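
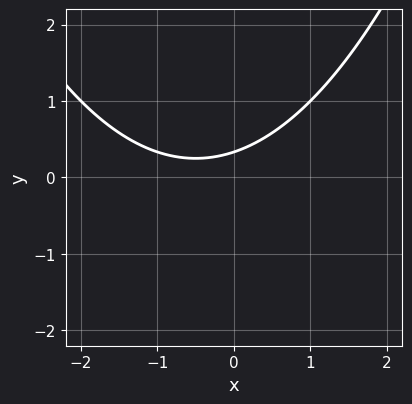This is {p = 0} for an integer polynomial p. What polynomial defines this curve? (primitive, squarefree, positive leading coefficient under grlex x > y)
(a) Degree: no degree-1 curve has this shape, so deg p = 2.
(b) Observable constraints: no x-intercept at any integer in the box.
(c) Solving for integer coefficients yields p as stated.

x^2 + x - 3*y + 1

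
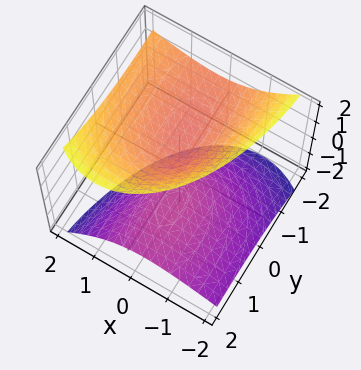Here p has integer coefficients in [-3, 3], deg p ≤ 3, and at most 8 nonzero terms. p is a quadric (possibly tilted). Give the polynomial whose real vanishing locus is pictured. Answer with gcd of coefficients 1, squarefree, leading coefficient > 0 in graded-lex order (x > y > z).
3*x^2 - 3*x*z + y^2 + 3*y*z - 3*z^2 + 1

(a) I count 2 distinct pieces. Treating them together as one polynomial.
(b) Degree: no degree-1 surface has this shape, so deg p = 2.
(c) Reading off the gridlines: the surface avoids every integer x-axis point in the box; no y-intercept at any integer in the box.
(d) These observations pin down the coefficients.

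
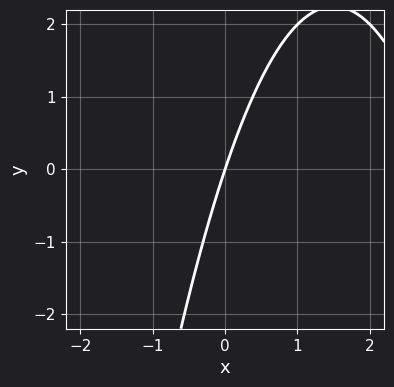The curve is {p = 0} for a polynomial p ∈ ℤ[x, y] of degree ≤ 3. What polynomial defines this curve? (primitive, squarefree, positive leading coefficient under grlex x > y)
1. The degree is 2 — the shape is more complex than any degree-1 curve.
2. Checking where it meets the axes: it meets the y-axis at y = 0 (among the integer gridlines); one x-axis crossing is at x = 0.
3. Fitting integer coefficients to these (and the overall shape) gives p.

x^2 - 3*x + y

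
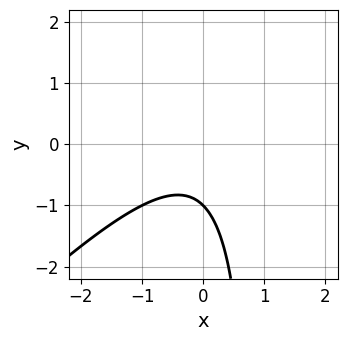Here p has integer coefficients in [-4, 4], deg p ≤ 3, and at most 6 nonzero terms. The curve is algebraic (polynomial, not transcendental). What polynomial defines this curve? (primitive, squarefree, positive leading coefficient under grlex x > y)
x^2 - x*y + y + 1

deg p = 2. The shape is more complex than any degree-1 curve.
Reading off the gridlines: it crosses the y-axis at the gridline y = -1; the curve avoids every integer x-axis point in the box.
The integer polynomial consistent with all of this is the stated p.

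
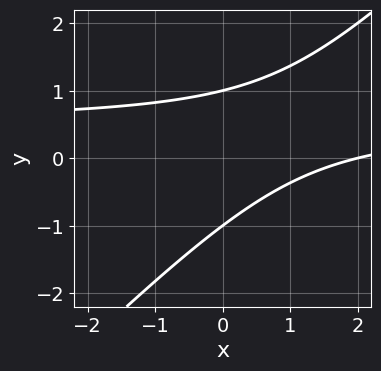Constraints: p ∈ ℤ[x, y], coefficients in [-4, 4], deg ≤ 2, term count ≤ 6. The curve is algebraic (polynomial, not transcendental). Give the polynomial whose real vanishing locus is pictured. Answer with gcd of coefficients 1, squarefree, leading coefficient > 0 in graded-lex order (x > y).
2*x*y - 2*y^2 - x + 2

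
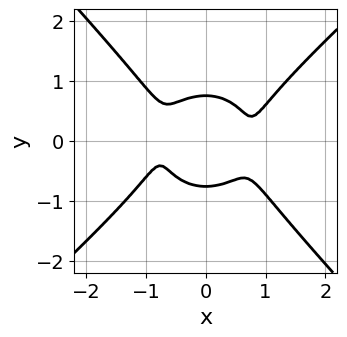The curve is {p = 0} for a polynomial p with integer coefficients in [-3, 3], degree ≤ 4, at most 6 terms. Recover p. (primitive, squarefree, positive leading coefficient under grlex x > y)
1. deg p = 4. No degree-3 curve has this shape.
2. From the visible intercepts: no x-intercept at any integer in the box.
3. Assembling these constraints gives the stated polynomial.

3*x^4 - x^3*y - 3*y^4 - 3*x^2 + 1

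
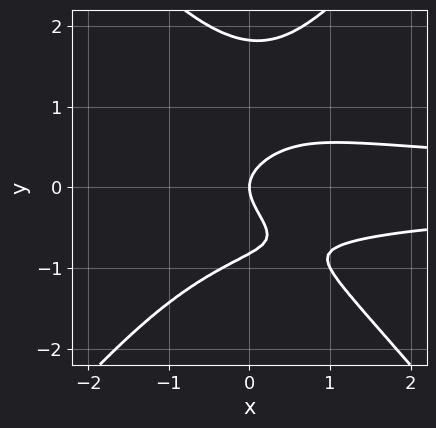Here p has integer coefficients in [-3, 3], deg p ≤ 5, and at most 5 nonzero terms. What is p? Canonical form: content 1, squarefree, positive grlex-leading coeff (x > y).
3*x^2*y^2 - 2*y^4 + 2*y^3 + 3*y^2 - 2*x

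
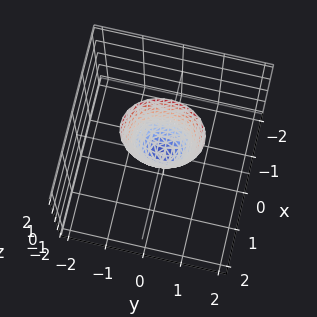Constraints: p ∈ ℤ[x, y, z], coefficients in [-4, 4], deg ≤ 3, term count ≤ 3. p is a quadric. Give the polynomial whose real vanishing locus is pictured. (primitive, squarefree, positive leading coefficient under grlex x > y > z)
(a) deg p = 2. A single bowl opening along one axis; a quadric.
(b) Symmetries: it's symmetric under x → −x, forcing even powers of x; mirror symmetry y ↦ −y ⇒ only even powers of y.
(c) Checking where it meets the axes: it crosses the y-axis at the gridline y = 0; it crosses the z-axis at the gridline z = 0; it meets the x-axis at x = 0 (among the integer gridlines).
(d) Assembling these constraints gives the stated polynomial.

3*x^2 + 2*y^2 - z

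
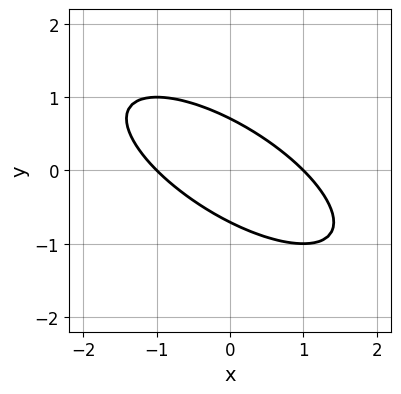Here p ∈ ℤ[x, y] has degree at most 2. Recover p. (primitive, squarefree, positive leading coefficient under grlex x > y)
deg p = 2. No degree-1 curve has this shape.
Checking where it meets the axes: among the integer gridlines, it crosses the x-axis at x ∈ {-1, 1}.
Matching integer coefficients to the picture gives p.

x^2 + 2*x*y + 2*y^2 - 1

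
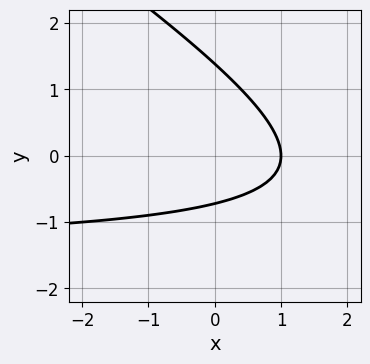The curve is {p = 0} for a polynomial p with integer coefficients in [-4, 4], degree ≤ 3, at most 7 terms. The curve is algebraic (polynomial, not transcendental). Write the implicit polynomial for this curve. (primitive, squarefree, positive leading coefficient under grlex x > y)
(a) deg p = 2.
(b) From the visible intercepts: it meets the x-axis at x = 1 (among the integer gridlines).
(c) Together with the visible shape, these determine p as stated.

2*x*y + 3*y^2 + 3*x - 2*y - 3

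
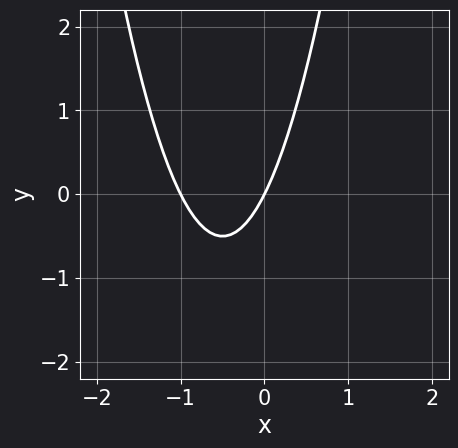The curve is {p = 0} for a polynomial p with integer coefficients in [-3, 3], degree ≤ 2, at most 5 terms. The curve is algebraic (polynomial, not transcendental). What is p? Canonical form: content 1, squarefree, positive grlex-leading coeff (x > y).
2*x^2 + 2*x - y

(a) deg p = 2.
(b) Reading off the gridlines: it crosses the y-axis at the gridline y = 0; among the integer gridlines, it crosses the x-axis at x ∈ {-1, 0}.
(c) Matching integer coefficients to the picture gives p.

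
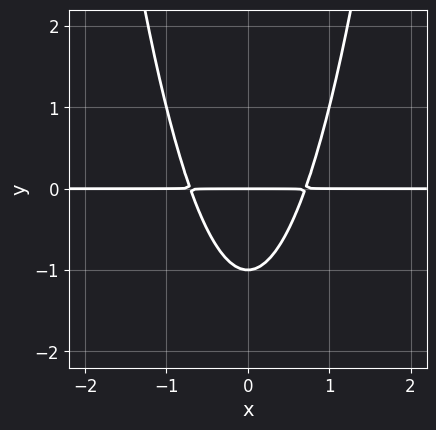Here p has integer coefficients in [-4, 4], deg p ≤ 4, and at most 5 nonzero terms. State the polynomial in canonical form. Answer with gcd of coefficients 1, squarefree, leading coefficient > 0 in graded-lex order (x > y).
(a) The degree is 3 — the shape is more complex than any degree-2 curve.
(b) Symmetries: it's symmetric under x → −x, forcing even powers of x.
(c) Reading off the gridlines: every point of the x-axis in the box is on the curve; the y-axis gridline crossings are at y ∈ {-1, 0}.
(d) Assembling these constraints gives the stated polynomial.

2*x^2*y - y^2 - y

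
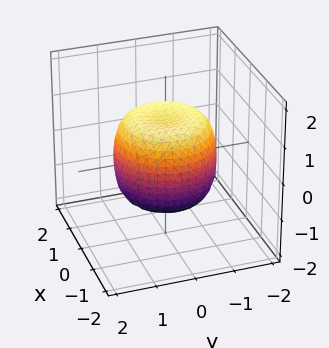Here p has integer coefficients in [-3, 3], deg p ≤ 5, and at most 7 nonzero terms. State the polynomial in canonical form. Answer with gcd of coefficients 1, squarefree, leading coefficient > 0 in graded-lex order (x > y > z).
x^4 + 2*x^2*y^2 + y^4 - x^2 - y^2 + z^2 - 1

First, the degree is 4 — a generic line meets the surface in up to 4 points.
Then, symmetries: the z-axis is an axis of rotation, so x and y enter only as x² + y².
Then, from the axis intercepts and sections: a circular section at z = 1 has radius exactly 1; the z-axis gridline crossings are at z ∈ {-1, 1}.
Finally, the integer polynomial consistent with all of this is the stated p.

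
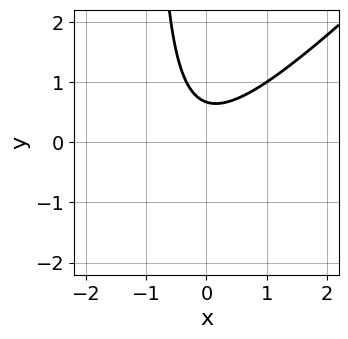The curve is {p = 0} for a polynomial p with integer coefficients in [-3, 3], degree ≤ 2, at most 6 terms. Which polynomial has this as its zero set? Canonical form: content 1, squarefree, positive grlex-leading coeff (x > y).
(a) Degree: no degree-1 curve has this shape, so deg p = 2.
(b) Reading off the gridlines: it misses every integer gridline on the x-axis.
(c) Matching integer coefficients to the picture gives p.

3*x^2 - 3*x*y + x - 3*y + 2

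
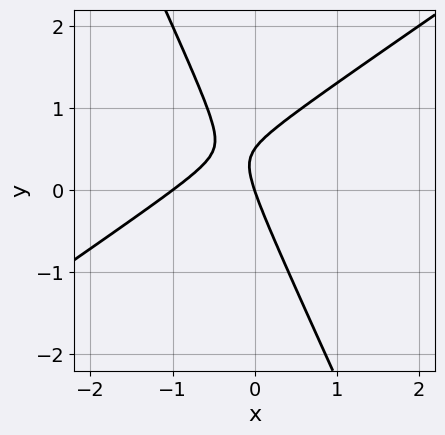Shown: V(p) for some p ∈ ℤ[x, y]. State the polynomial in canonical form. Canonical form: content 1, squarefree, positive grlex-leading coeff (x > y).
3*x^2 - 3*x*y - 2*y^2 + 3*x + y

The degree is 2 — a generic line meets the curve in up to 2 points.
From the visible intercepts: it crosses the y-axis at the gridline y = 0; the x-axis gridline crossings are at x ∈ {-1, 0}.
Solving for integer coefficients yields p as stated.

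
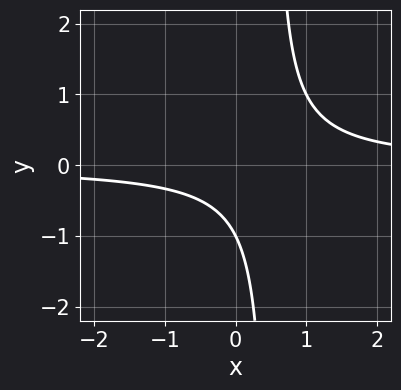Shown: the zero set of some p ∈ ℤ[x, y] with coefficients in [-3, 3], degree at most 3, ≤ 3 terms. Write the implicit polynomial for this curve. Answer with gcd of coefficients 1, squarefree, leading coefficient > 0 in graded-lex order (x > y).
1. deg p = 2.
2. Against the integer gridlines: the curve avoids every integer x-axis point in the box; it crosses the y-axis at the gridline y = -1.
3. Matching integer coefficients to the picture gives p.

2*x*y - y - 1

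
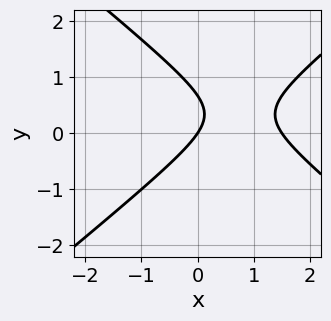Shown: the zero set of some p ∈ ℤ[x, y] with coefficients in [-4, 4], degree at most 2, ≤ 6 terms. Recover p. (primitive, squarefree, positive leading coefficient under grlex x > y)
(a) The degree is 2 — the shape is more complex than any degree-1 curve.
(b) Reading off the gridlines: it crosses the y-axis at the gridline y = 0; it meets the x-axis at x = 0 (among the integer gridlines).
(c) Together with the visible shape, these determine p as stated.

2*x^2 - 3*y^2 - 3*x + 2*y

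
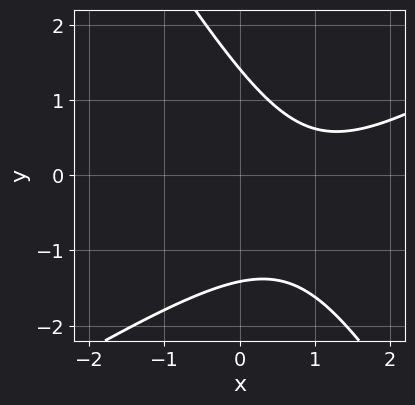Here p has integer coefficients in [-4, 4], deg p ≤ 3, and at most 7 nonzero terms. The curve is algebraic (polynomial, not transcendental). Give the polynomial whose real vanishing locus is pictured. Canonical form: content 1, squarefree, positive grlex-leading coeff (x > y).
x^2 - x*y - y^2 - 2*x + 2

Degree: a generic line meets the curve in up to 2 points, so deg p = 2.
Observable constraints: no x-intercept at any integer in the box.
Together with the visible shape, these determine p as stated.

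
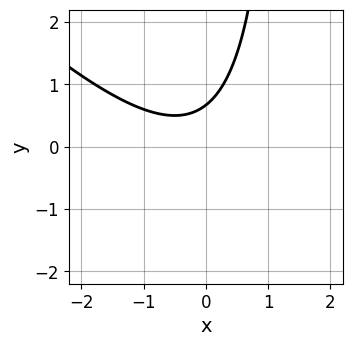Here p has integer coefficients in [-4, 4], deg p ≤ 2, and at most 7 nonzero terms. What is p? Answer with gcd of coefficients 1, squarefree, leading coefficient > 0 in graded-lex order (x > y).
2*x^2 + 2*x*y + x - 3*y + 2

1. deg p = 2.
2. From the axis intercepts and sections: the curve avoids every integer x-axis point in the box.
3. These observations pin down the coefficients.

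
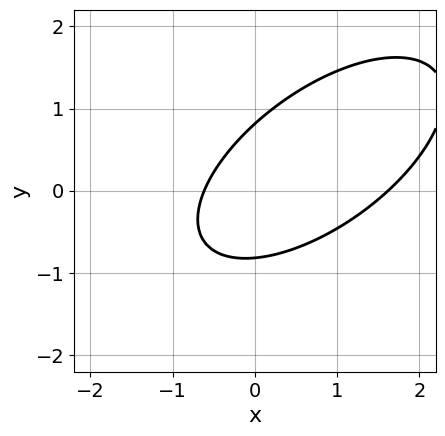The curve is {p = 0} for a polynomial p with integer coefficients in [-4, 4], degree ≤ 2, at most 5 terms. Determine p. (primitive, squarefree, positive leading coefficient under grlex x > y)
First, the degree is 2 — the shape is more complex than any degree-1 curve.
Finally, solving for integer coefficients yields p as stated.

2*x^2 - 3*x*y + 3*y^2 - 2*x - 2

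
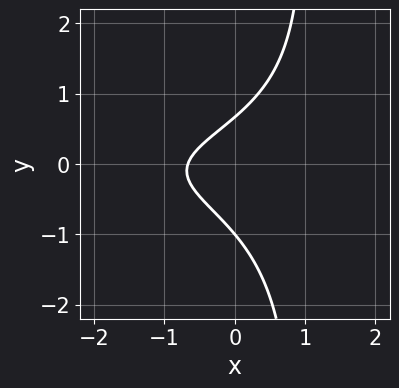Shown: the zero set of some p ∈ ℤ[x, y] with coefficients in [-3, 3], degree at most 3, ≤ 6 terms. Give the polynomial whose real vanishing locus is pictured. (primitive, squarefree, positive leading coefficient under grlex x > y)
3*x*y^2 - 3*y^2 + 3*x - y + 2

1. The degree is 3 — the shape is more complex than any degree-2 curve.
2. From the axis intercepts and sections: it crosses the y-axis at the gridline y = -1.
3. Assembling these constraints gives the stated polynomial.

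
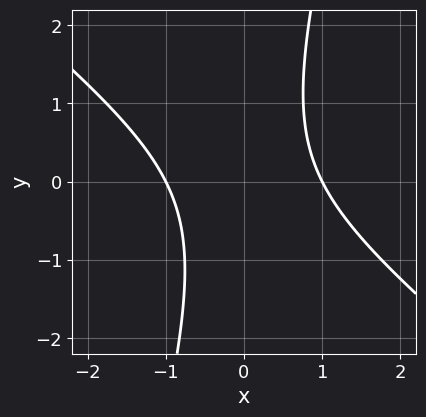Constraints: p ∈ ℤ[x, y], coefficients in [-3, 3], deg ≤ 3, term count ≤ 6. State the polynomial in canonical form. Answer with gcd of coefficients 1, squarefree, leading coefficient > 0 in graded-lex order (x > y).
First, the degree is 2 — no degree-1 curve has this shape.
Then, reading off the gridlines: it misses every integer gridline on the y-axis; among the integer gridlines, it crosses the x-axis at x ∈ {-1, 1}.
Finally, these observations pin down the coefficients.

3*x^2 + 3*x*y - y^2 - 3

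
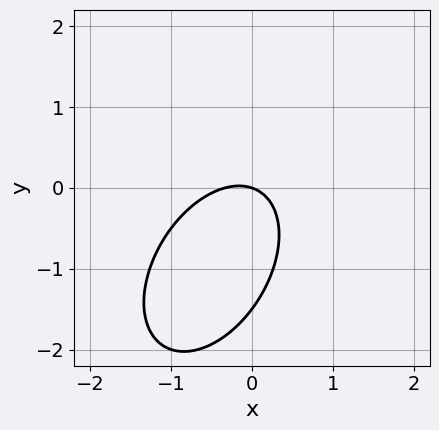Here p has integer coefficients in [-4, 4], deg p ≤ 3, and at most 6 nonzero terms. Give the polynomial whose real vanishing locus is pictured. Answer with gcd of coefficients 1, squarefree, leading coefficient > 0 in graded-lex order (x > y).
3*x^2 - 2*x*y + 2*y^2 + x + 3*y

(a) The degree is 2 — a generic line meets the curve in up to 2 points.
(b) Checking where it meets the axes: it meets the x-axis at x = 0 (among the integer gridlines); one y-axis crossing is at y = 0.
(c) Matching integer coefficients to the picture gives p.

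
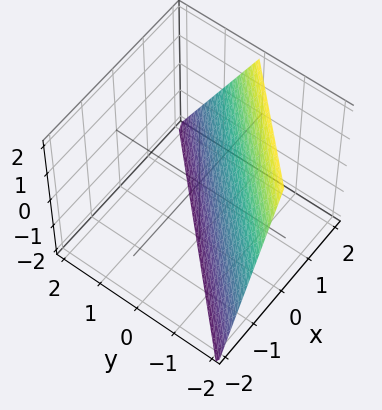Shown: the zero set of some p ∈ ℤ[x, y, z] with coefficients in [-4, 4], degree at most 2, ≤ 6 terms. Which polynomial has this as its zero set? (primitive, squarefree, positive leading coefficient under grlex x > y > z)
First, the degree is 1 — every cross-section is a straight line — this is a plane.
Then, from the axis intercepts and sections: one z-axis crossing is at z = -2; one x-axis crossing is at x = 1; it crosses the y-axis at the gridline y = -1.
Finally, assembling these constraints gives the stated polynomial.

2*x - 2*y - z - 2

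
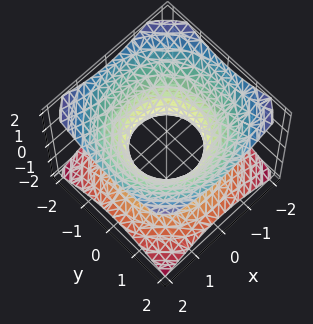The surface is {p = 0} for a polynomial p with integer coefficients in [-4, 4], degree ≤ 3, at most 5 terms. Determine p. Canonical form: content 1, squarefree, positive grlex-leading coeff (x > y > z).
2*x^2 + 2*y^2 - 3*z^2 - 2

1. Degree: an hourglass — one-sheet hyperboloid; a quadric, so deg p = 2.
2. Symmetries: it's symmetric under z → −z, forcing even powers of z; rotational symmetry about the z-axis ⇒ p depends on x, y only through x² + y².
3. From the axis intercepts and sections: a circular section at z = 0 has radius exactly 1; the y-axis gridline crossings are at y ∈ {-1, 1}; the x-axis gridline crossings are at x ∈ {-1, 1}; the surface avoids every integer z-axis point in the box.
4. Matching integer coefficients to the picture gives p.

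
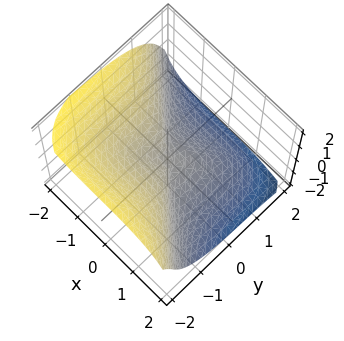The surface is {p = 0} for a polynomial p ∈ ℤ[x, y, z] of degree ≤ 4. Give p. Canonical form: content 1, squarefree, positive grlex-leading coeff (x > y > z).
1. deg p = 3. No degree-2 surface has this shape.
2. Checking where it meets the axes: it crosses the x-axis at the gridline x = 0; one y-axis crossing is at y = 0; one z-axis crossing is at z = 0.
3. Solving for integer coefficients yields p as stated.

2*x^3 + 3*y^3 + 3*y^2*z + 2*y*z^2 + 3*z^3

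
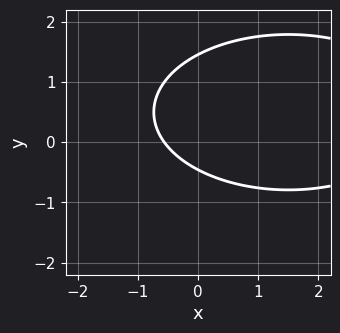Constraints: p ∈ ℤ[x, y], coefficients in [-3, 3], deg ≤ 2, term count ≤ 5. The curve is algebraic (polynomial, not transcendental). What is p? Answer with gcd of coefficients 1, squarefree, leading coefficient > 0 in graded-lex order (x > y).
x^2 + 3*y^2 - 3*x - 3*y - 2

(a) The degree is 2 — a generic line meets the curve in up to 2 points.
(b) Solving for integer coefficients yields p as stated.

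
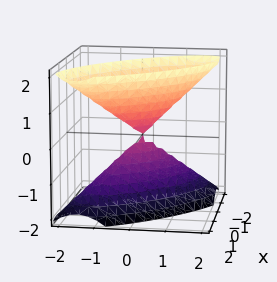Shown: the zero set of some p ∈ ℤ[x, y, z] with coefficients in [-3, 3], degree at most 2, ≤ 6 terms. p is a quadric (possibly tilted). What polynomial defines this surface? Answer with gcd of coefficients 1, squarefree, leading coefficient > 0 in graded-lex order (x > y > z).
First, I count 2 distinct pieces.
Then, deg p = 2.
Next, observable constraints: one y-axis crossing is at y = 0; it crosses the z-axis at the gridline z = 0; one x-axis crossing is at x = 0.
Finally, together with the visible shape, these determine p as stated.

2*x^2 + 3*x*y + 2*y^2 - z^2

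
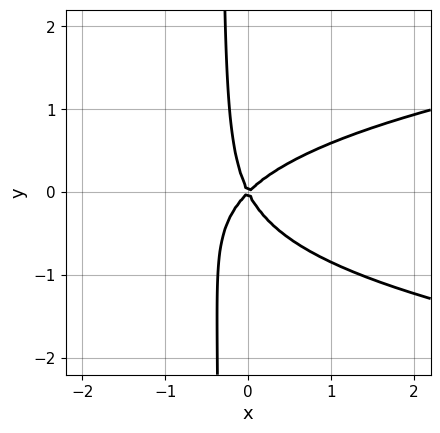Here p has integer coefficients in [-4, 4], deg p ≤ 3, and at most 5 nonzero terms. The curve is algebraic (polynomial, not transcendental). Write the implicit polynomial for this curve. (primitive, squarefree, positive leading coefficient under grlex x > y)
3*x*y^2 - 2*x^2 + x*y + y^2

1. Degree: the shape is more complex than any degree-2 curve, so deg p = 3.
2. From the axis intercepts and sections: it meets the y-axis at y = 0 (among the integer gridlines); one x-axis crossing is at x = 0.
3. Fitting integer coefficients to these (and the overall shape) gives p.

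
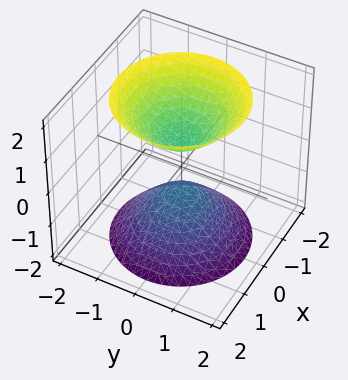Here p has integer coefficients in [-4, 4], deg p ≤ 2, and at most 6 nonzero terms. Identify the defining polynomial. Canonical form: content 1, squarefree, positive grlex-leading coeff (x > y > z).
3*x^2 + 3*y^2 - 2*z^2 + 1

First, there are 2 components. They look like related sheets of one shape, so recover p as a whole.
Then, degree: two separate bowl-shaped sheets opening away from each other; a quadric, so deg p = 2.
Then, symmetry: every cross-section ⟂ z is a circle, so x, y appear only via x² + y²; the z ↦ −z reflection is a symmetry, so z appears only in even powers.
Next, reading off the gridlines: the surface avoids every integer y-axis point in the box; a circular section at z = -1 has radius between 0 and 1; the surface avoids every integer x-axis point in the box.
Finally, solving for integer coefficients yields p as stated.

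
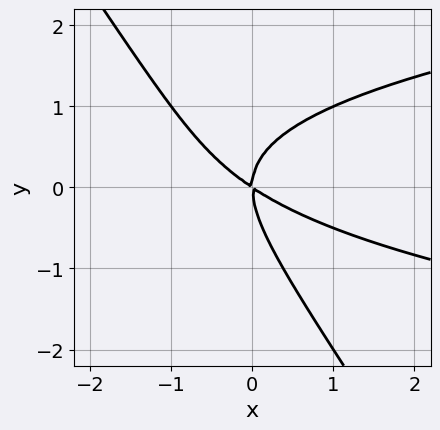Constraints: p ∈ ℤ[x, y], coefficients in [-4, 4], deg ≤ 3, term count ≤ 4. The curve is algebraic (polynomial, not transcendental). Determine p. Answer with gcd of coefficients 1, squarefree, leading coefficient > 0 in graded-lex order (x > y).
3*x*y^2 + 2*y^3 - 2*x^2 - 3*x*y

First, deg p = 3.
Next, against the integer gridlines: it meets the x-axis at x = 0 (among the integer gridlines); one y-axis crossing is at y = 0.
Finally, matching integer coefficients to the picture gives p.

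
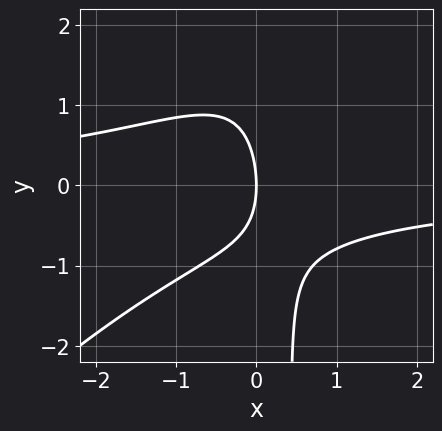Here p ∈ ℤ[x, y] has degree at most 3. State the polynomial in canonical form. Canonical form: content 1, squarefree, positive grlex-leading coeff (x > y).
First, the degree is 3 — a generic line meets the curve in up to 3 points.
Next, from the visible intercepts: one y-axis crossing is at y = 0; it crosses the x-axis at the gridline x = 0.
Finally, fitting integer coefficients to these (and the overall shape) gives p.

2*x^2*y - 2*x*y^2 + x*y + y^2 + 3*x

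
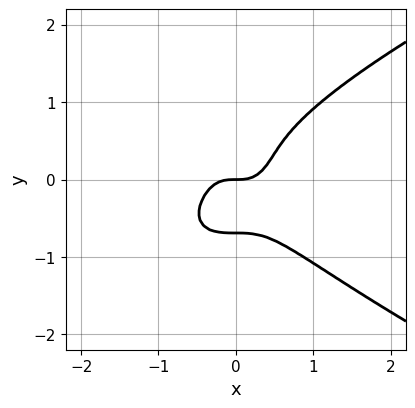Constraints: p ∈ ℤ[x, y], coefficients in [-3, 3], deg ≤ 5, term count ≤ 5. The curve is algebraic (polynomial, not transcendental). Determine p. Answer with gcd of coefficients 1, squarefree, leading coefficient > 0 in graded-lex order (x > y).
3*y^4 - 3*x^3 + y

First, deg p = 4.
Next, against the integer gridlines: one y-axis crossing is at y = 0; one x-axis crossing is at x = 0.
Finally, matching integer coefficients to the picture gives p.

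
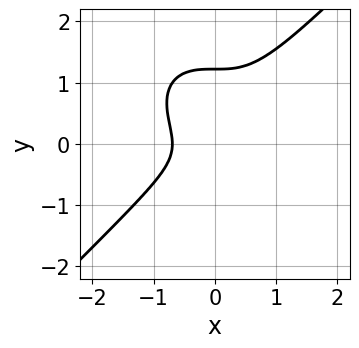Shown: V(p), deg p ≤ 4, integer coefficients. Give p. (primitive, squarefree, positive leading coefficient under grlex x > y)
(a) deg p = 3. The shape is more complex than any degree-2 curve.
(b) Putting this together gives p.

3*x^3 - 3*y^3 + 3*y^2 + 1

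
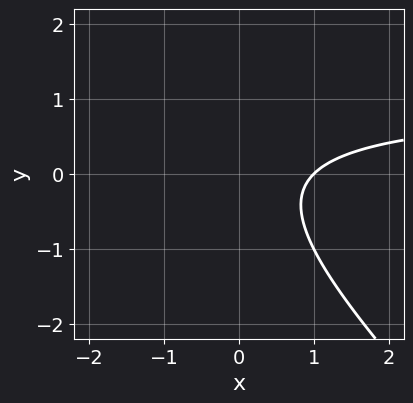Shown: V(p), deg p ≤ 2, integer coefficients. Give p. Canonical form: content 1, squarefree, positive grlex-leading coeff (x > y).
1. The degree is 2 — no degree-1 curve has this shape.
2. From the visible intercepts: it misses every integer gridline on the y-axis; it meets the x-axis at x = 1 (among the integer gridlines).
3. The integer polynomial consistent with all of this is the stated p.

x*y + y^2 - x + 1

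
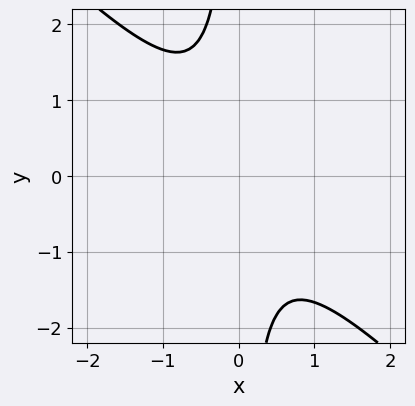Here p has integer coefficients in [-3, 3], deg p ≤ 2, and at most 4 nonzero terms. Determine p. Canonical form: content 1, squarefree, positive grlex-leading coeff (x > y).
3*x^2 + 3*x*y + 2

deg p = 2. The shape is more complex than any degree-1 curve.
From the visible intercepts: it misses every integer gridline on the x-axis; the curve avoids every integer y-axis point in the box.
Solving for integer coefficients yields p as stated.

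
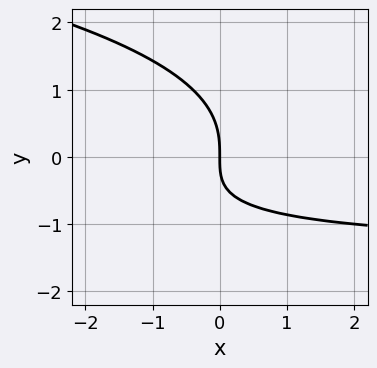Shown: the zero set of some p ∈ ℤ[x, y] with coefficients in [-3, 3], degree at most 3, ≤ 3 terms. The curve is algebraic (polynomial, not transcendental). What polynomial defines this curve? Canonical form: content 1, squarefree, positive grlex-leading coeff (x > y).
2*y^3 + 2*x*y + 3*x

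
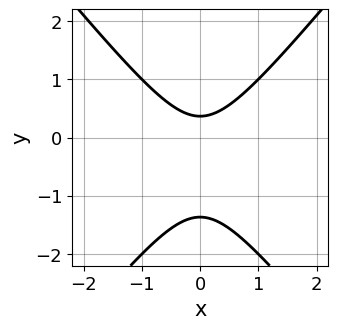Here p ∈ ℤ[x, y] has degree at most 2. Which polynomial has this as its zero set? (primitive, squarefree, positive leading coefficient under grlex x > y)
Degree: a generic line meets the curve in up to 2 points, so deg p = 2.
Symmetries: it's symmetric under x → −x, forcing even powers of x.
From the visible intercepts: the curve avoids every integer x-axis point in the box.
These observations pin down the coefficients.

3*x^2 - 2*y^2 - 2*y + 1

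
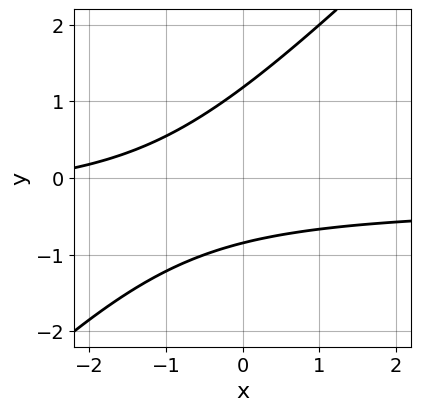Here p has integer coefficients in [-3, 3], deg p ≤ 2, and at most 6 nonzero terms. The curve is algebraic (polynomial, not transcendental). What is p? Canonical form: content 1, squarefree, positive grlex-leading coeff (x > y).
3*x*y - 3*y^2 + x + y + 3

1. deg p = 2.
2. From the visible intercepts: no x-intercept at any integer in the box.
3. The integer polynomial consistent with all of this is the stated p.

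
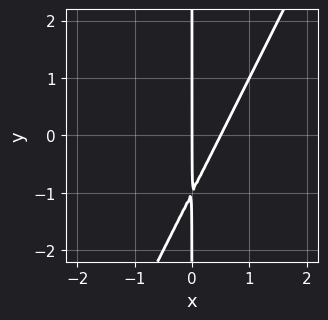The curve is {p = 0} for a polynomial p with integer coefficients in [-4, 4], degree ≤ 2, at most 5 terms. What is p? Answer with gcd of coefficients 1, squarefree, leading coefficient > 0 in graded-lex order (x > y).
1. deg p = 2. A generic line meets the curve in up to 2 points.
2. From the axis intercepts and sections: the visible y-axis segment lies entirely on the curve; it meets the x-axis at x = 0 (among the integer gridlines).
3. The integer polynomial consistent with all of this is the stated p.

2*x^2 - x*y - x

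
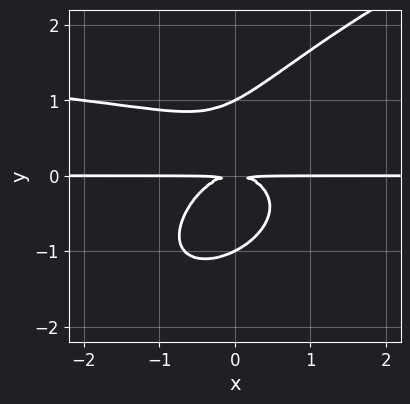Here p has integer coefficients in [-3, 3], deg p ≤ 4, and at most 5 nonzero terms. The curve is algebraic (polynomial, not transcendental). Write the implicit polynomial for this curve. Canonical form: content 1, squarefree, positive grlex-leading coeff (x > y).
x^2*y^2 - 2*x*y^3 + 2*y^4 - 2*x^2*y - 2*y^2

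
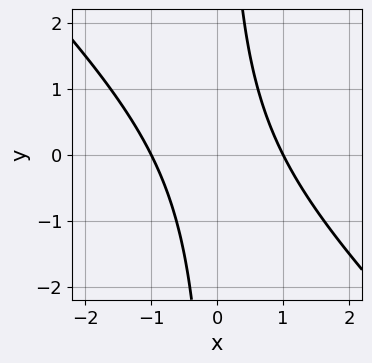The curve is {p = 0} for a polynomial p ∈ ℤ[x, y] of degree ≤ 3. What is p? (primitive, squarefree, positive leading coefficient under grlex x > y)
x^2 + x*y - 1

1. Degree: no degree-1 curve has this shape, so deg p = 2.
2. Observable constraints: among the integer gridlines, it crosses the x-axis at x ∈ {-1, 1}; the curve avoids every integer y-axis point in the box.
3. These observations pin down the coefficients.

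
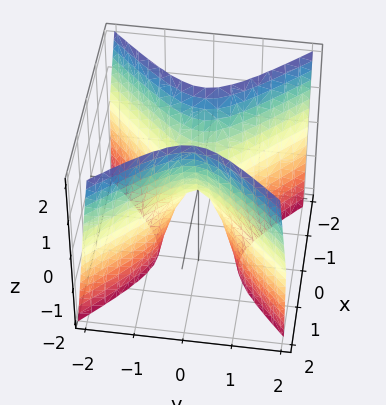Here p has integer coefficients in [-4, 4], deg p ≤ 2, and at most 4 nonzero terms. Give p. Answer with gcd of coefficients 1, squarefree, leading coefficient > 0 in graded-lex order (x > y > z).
3*x^2 - 3*y^2 - z

First, deg p = 2.
Next, symmetries: it's symmetric under y → −y, forcing even powers of y; mirror symmetry x ↦ −x ⇒ only even powers of x.
Next, from the axis intercepts and sections: one z-axis crossing is at z = 0; one x-axis crossing is at x = 0; it crosses the y-axis at the gridline y = 0.
Finally, putting this together gives p.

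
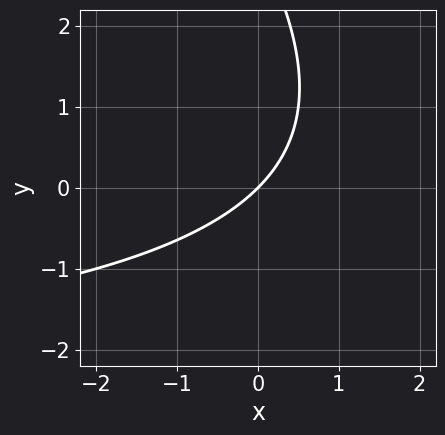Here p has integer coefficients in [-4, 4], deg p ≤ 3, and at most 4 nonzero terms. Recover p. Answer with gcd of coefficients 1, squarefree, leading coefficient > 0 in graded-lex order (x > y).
Degree: the shape is more complex than any degree-1 curve, so deg p = 2.
Reading off the gridlines: it meets the y-axis at y = 0 (among the integer gridlines); it crosses the x-axis at the gridline x = 0.
Fitting integer coefficients to these (and the overall shape) gives p.

x*y + y^2 + 3*x - 3*y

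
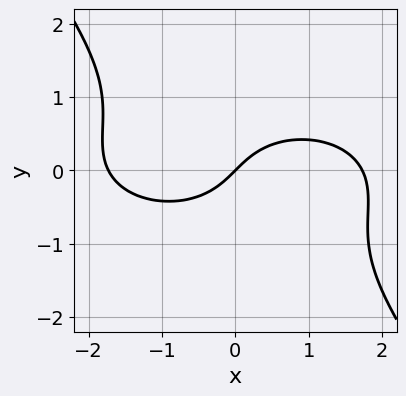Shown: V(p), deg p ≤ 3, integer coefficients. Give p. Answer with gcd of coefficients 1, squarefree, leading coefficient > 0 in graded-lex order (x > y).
x^3 + 3*x*y^2 + 3*y^3 - 3*x + 3*y

(a) The degree is 3 — no degree-2 curve has this shape.
(b) Reading off the gridlines: one x-axis crossing is at x = 0; it meets the y-axis at y = 0 (among the integer gridlines).
(c) Putting this together gives p.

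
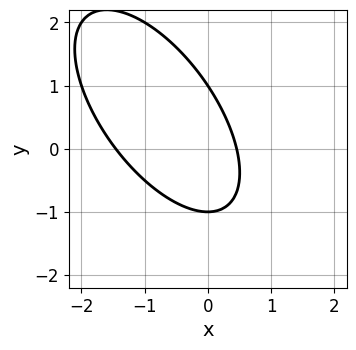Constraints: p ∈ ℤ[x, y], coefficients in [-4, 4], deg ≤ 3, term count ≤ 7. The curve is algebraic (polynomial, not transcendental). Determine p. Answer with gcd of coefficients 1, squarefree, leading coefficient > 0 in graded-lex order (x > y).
3*x^2 + 3*x*y + 2*y^2 + 3*x - 2

The degree is 2 — no degree-1 curve has this shape.
From the axis intercepts and sections: among the integer gridlines, it crosses the y-axis at y ∈ {-1, 1}.
These observations pin down the coefficients.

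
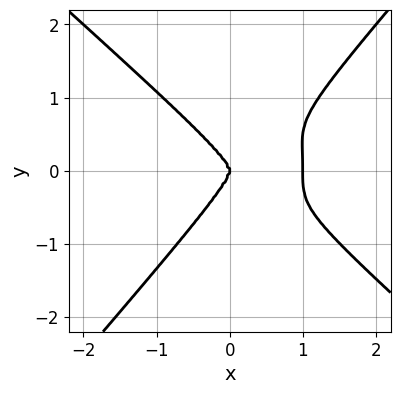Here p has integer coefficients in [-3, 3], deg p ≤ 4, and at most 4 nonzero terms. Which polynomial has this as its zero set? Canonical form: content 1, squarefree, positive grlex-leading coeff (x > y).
2*x^4 + x*y^3 - 2*y^4 - 2*x^3

Degree: a generic line meets the curve in up to 4 points, so deg p = 4.
Observable constraints: it meets the y-axis at y = 0 (among the integer gridlines); the x-axis gridline crossings are at x ∈ {0, 1}.
Fitting integer coefficients to these (and the overall shape) gives p.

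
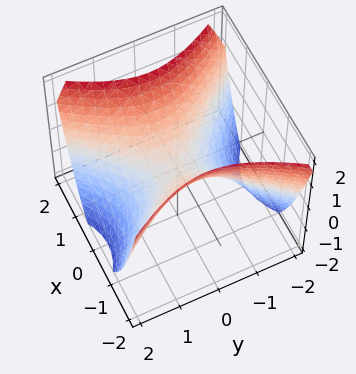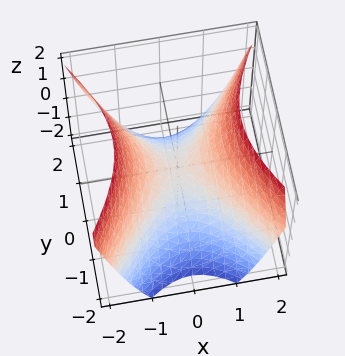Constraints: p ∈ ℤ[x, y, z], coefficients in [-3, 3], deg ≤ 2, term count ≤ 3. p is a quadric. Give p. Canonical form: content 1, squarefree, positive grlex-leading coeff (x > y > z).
3*x^2 - 2*y^2 - 3*z

1. Degree: a saddle surface; a quadric, so deg p = 2.
2. Symmetries: it's symmetric under x → −x, forcing even powers of x; it's symmetric under y → −y, forcing even powers of y.
3. Against the integer gridlines: it meets the y-axis at y = 0 (among the integer gridlines); it meets the z-axis at z = 0 (among the integer gridlines); one x-axis crossing is at x = 0.
4. The integer polynomial consistent with all of this is the stated p.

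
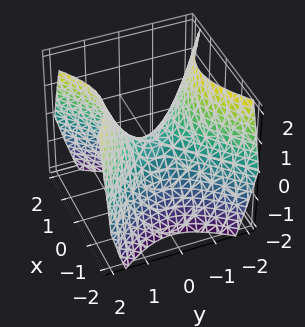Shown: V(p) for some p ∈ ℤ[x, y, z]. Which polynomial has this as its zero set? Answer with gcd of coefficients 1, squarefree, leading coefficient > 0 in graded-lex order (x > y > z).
x^2 - y^2 + z

First, degree: a hyperbolic paraboloid; a quadric, so deg p = 2.
Next, symmetries: it's symmetric under y → −y, forcing even powers of y; it's symmetric under x → −x, forcing even powers of x.
Next, reading off the gridlines: one y-axis crossing is at y = 0; one x-axis crossing is at x = 0; it meets the z-axis at z = 0 (among the integer gridlines).
Finally, fitting integer coefficients to these (and the overall shape) gives p.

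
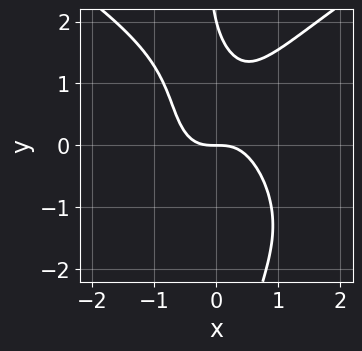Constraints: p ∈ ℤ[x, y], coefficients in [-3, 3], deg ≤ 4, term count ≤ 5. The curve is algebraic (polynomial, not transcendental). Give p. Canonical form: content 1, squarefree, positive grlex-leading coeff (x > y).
(a) The degree is 4 — no degree-3 curve has this shape.
(b) Reading off the gridlines: it crosses the x-axis at the gridline x = 0; the y-axis gridline crossings are at y ∈ {0, 2}.
(c) Putting this together gives p.

x*y^3 - 3*x^3 + y^2 - 2*y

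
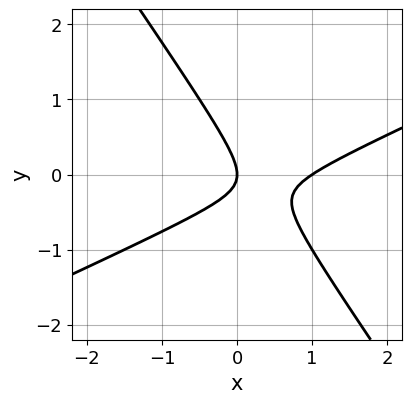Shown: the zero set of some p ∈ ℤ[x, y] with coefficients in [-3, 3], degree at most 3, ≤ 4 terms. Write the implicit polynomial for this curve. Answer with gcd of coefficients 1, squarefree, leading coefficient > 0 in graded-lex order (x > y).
First, degree: no degree-1 curve has this shape, so deg p = 2.
Next, from the visible intercepts: one y-axis crossing is at y = 0; among the integer gridlines, it crosses the x-axis at x ∈ {0, 1}.
Finally, matching integer coefficients to the picture gives p.

2*x^2 - 3*x*y - 3*y^2 - 2*x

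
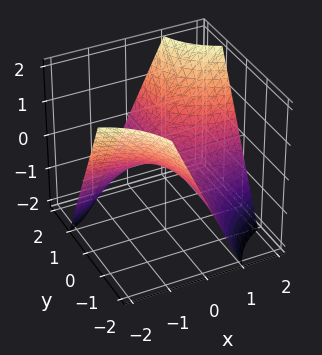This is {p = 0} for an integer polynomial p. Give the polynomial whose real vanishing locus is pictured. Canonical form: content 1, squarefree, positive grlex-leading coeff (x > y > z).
First, the degree is 2 — a saddle surface; a quadric.
Then, checking where it meets the axes: the visible y-axis segment lies entirely on the surface; it crosses the z-axis at the gridline z = 0; every point of the x-axis in the box is on the surface.
Finally, assembling these constraints gives the stated polynomial.

x*y - z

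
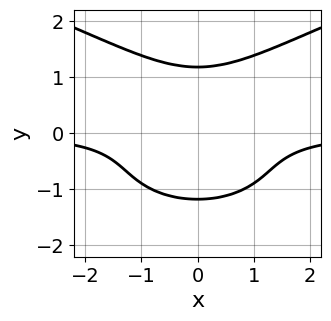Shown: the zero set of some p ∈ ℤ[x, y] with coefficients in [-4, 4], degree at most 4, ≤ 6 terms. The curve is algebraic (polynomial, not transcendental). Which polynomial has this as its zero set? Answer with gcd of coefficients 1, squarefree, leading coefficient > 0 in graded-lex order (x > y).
1. Degree: the shape is more complex than any degree-3 curve, so deg p = 4.
2. Symmetries: it's symmetric under x → −x, forcing even powers of x.
3. Checking where it meets the axes: it misses every integer gridline on the x-axis.
4. Putting this together gives p.

3*y^4 - 3*x^2*y - 2*y^2 - 3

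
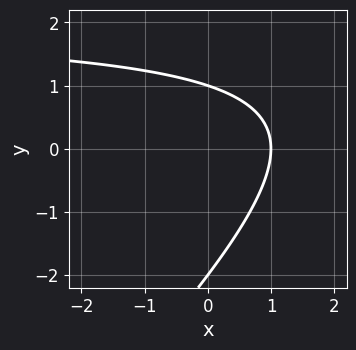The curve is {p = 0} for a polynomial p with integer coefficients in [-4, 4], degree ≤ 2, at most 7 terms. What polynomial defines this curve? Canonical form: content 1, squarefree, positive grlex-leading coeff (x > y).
x*y - y^2 - 2*x - y + 2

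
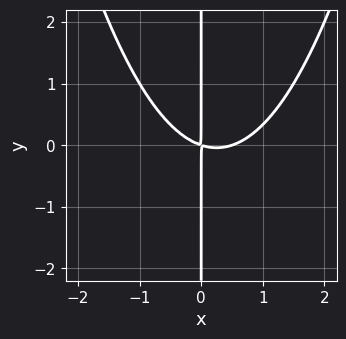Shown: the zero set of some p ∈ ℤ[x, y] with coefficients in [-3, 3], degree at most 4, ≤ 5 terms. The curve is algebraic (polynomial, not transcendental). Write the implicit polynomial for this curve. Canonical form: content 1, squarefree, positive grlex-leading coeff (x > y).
2*x^3 - x^2 - 3*x*y

deg p = 3. A generic line meets the curve in up to 3 points.
From the visible intercepts: every point of the y-axis in the box is on the curve.
The integer polynomial consistent with all of this is the stated p.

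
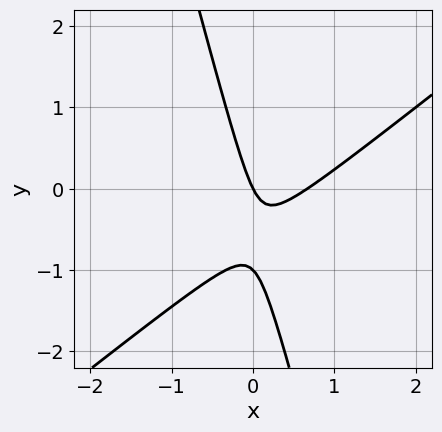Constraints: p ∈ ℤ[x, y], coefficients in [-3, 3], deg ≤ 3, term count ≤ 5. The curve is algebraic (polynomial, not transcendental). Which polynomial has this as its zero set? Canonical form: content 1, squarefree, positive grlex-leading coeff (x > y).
3*x^2 - 3*x*y - y^2 - 2*x - y

Degree: the shape is more complex than any degree-1 curve, so deg p = 2.
Observable constraints: the y-axis gridline crossings are at y ∈ {-1, 0}; one x-axis crossing is at x = 0.
Matching integer coefficients to the picture gives p.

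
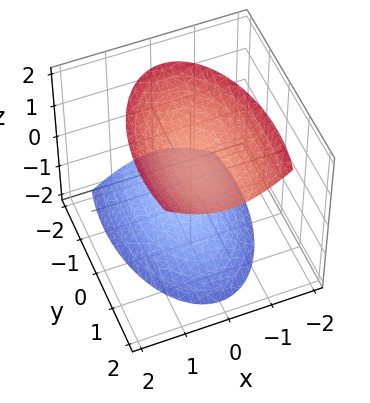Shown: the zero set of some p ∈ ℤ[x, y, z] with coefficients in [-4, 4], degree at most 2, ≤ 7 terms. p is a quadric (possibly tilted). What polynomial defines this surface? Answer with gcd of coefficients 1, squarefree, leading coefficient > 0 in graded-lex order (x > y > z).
3*x^2 + y^2 - y*z - 2*z^2 + 3

1. There are 2 components. Treating them together as one polynomial.
2. The degree is 2 — no degree-1 surface has this shape.
3. Reading off the gridlines: no x-intercept at any integer in the box; the surface avoids every integer y-axis point in the box.
4. Solving for integer coefficients yields p as stated.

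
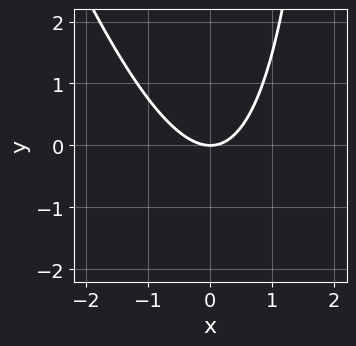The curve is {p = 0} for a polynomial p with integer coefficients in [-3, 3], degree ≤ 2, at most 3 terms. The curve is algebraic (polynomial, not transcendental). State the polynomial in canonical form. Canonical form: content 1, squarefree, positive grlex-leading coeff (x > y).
3*x^2 + x*y - 3*y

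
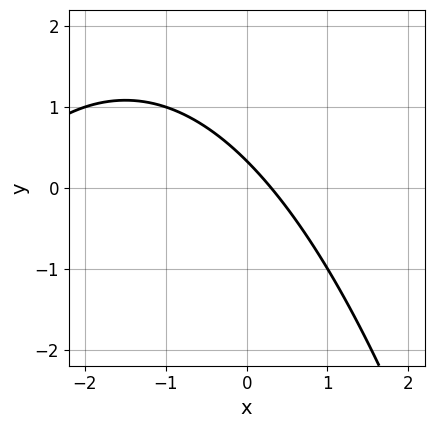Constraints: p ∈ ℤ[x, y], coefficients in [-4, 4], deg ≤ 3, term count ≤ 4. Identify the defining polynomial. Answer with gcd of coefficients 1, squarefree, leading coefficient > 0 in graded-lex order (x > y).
x^2 + 3*x + 3*y - 1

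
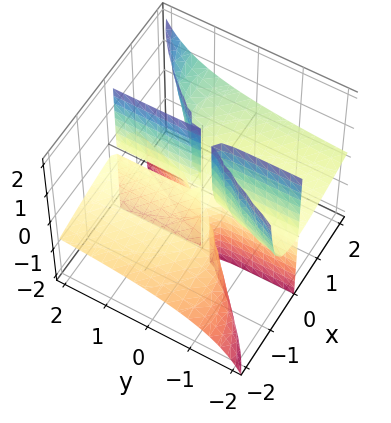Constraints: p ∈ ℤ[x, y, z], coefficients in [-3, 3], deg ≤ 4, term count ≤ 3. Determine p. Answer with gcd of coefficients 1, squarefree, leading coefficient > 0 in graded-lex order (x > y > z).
x^3 - 3*x^2*z + 2*x*y*z

First, the picture has 2 separate pieces. They look like related sheets of one shape, so recover p as a whole.
Then, the degree is 3 — a generic line meets the surface in up to 3 points.
Next, from the axis intercepts and sections: every point of the y-axis in the box is on the surface; one x-axis crossing is at x = 0; the visible z-axis segment lies entirely on the surface.
Finally, putting this together gives p.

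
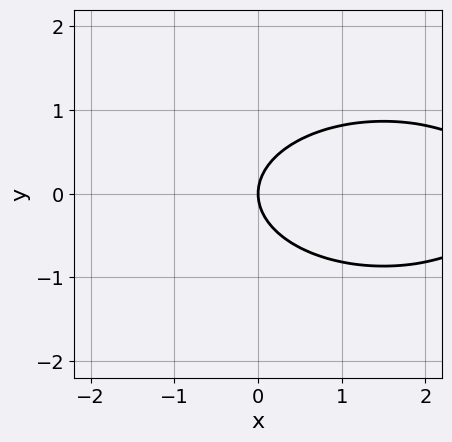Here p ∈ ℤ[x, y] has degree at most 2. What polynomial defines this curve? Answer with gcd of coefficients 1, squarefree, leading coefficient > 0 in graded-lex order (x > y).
First, the degree is 2 — the shape is more complex than any degree-1 curve.
Next, symmetries: the y ↦ −y reflection is a symmetry, so y appears only in even powers.
Next, checking where it meets the axes: it crosses the x-axis at the gridline x = 0; it crosses the y-axis at the gridline y = 0.
Finally, matching integer coefficients to the picture gives p.

x^2 + 3*y^2 - 3*x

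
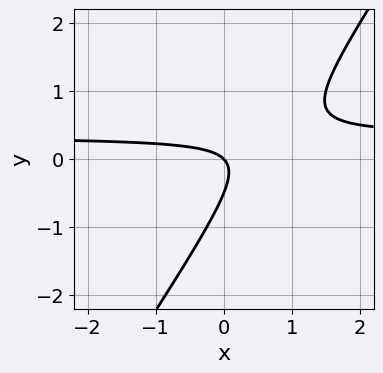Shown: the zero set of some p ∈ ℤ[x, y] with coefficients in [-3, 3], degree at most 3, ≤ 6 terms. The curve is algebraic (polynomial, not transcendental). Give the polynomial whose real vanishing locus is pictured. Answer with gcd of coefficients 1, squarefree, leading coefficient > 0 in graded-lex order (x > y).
1. The degree is 2 — no degree-1 curve has this shape.
2. Reading off the gridlines: one y-axis crossing is at y = 0; it crosses the x-axis at the gridline x = 0.
3. Assembling these constraints gives the stated polynomial.

3*x*y - 2*y^2 - x - y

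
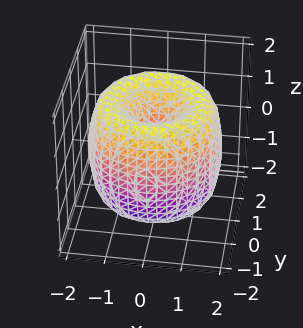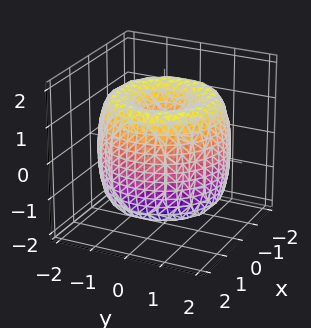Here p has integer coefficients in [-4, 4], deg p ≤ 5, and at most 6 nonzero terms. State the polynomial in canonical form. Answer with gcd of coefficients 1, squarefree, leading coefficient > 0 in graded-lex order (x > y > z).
x^4 + 2*x^2*y^2 + y^4 - 3*x^2 - 3*y^2 + z^2

Degree: a generic line meets the surface in up to 4 points, so deg p = 4.
Symmetries: rotational symmetry about the z-axis ⇒ p depends on x, y only through x² + y².
From the visible intercepts: a circular section at z = 0 has radius between 1 and 2; it meets the x-axis at x = 0 (among the integer gridlines); it meets the y-axis at y = 0 (among the integer gridlines).
Fitting integer coefficients to these (and the overall shape) gives p.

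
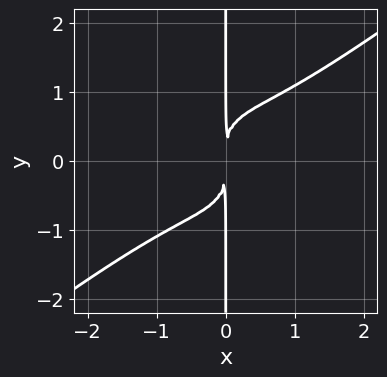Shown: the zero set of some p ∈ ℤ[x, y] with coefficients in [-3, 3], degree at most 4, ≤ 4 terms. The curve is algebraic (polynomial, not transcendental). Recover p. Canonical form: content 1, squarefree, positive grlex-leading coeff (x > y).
1. Degree: a generic line meets the curve in up to 4 points, so deg p = 4.
2. From the axis intercepts and sections: every point of the y-axis in the box is on the curve.
3. Assembling these constraints gives the stated polynomial.

2*x^4 - 2*x^2*y^2 - 2*x*y^3 + 3*x^2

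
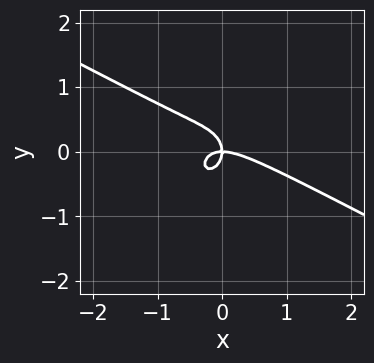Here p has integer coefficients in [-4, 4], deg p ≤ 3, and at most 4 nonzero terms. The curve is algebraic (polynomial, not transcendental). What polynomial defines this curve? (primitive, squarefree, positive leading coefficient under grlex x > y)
2*x^3 + 3*x^2*y + 3*y^3 + 2*x*y

The degree is 3 — the shape is more complex than any degree-2 curve.
Against the integer gridlines: it crosses the y-axis at the gridline y = 0; it meets the x-axis at x = 0 (among the integer gridlines).
Matching integer coefficients to the picture gives p.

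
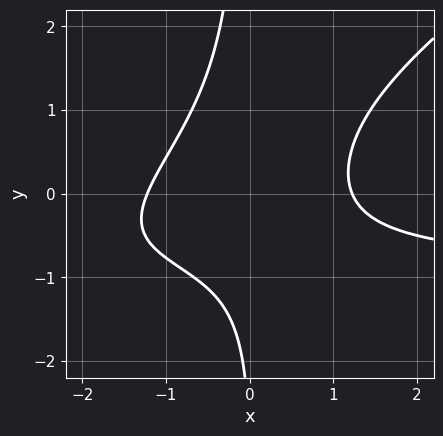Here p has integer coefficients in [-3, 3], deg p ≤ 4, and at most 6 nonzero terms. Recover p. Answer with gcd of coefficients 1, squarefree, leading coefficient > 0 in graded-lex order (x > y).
2*x^2*y - 3*x*y^2 + 2*x^2 - y - 3

First, deg p = 3. A generic line meets the curve in up to 3 points.
Next, against the integer gridlines: no y-intercept at any integer in the box.
Finally, together with the visible shape, these determine p as stated.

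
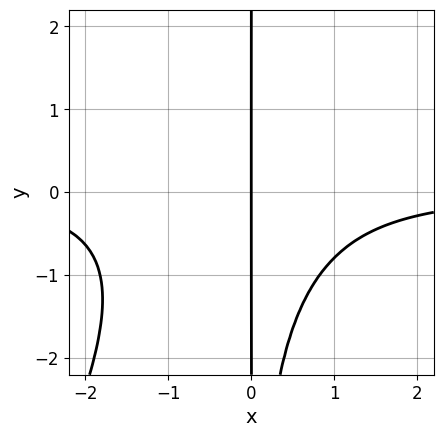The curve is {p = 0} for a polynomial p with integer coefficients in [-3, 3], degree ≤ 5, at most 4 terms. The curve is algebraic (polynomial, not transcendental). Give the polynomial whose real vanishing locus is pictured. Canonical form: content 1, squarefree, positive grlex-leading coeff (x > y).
2*x^3*y - x^2*y^2 + x^2*y + 3*x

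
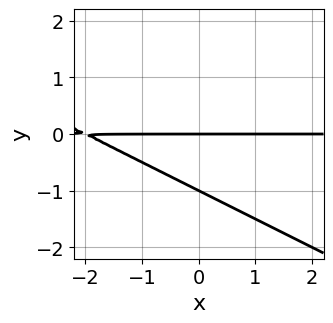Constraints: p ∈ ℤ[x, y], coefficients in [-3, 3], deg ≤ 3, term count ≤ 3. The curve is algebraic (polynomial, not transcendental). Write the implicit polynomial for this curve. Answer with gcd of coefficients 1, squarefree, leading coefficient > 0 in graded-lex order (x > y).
Degree: a generic line meets the curve in up to 2 points, so deg p = 2.
Checking where it meets the axes: every point of the x-axis in the box is on the curve; the y-axis gridline crossings are at y ∈ {-1, 0}.
These observations pin down the coefficients.

x*y + 2*y^2 + 2*y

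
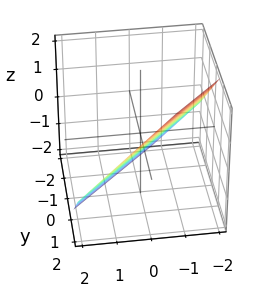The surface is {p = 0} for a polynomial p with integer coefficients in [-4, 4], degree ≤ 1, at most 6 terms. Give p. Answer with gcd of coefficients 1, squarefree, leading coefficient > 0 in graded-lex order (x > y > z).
3*x - 3*y + 3*z + 2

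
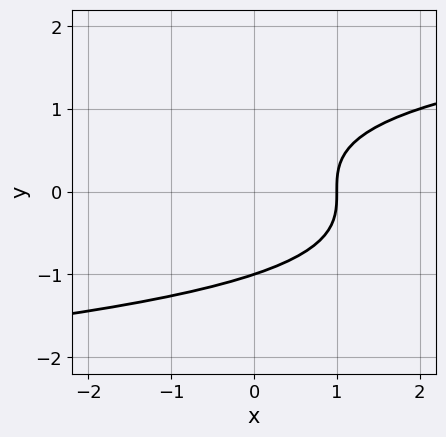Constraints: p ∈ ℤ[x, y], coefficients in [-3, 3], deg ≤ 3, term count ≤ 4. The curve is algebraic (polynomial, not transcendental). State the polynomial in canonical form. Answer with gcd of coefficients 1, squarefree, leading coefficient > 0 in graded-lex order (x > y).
y^3 - x + 1

Degree: a generic line meets the curve in up to 3 points, so deg p = 3.
Reading off the gridlines: it crosses the x-axis at the gridline x = 1; it crosses the y-axis at the gridline y = -1.
Assembling these constraints gives the stated polynomial.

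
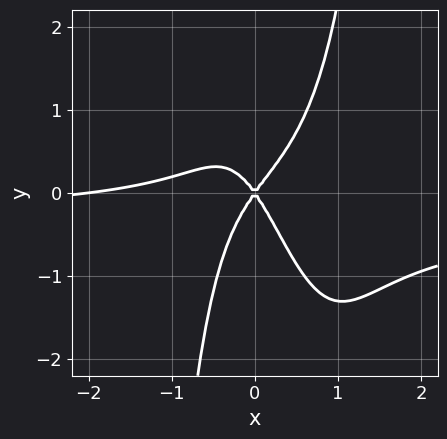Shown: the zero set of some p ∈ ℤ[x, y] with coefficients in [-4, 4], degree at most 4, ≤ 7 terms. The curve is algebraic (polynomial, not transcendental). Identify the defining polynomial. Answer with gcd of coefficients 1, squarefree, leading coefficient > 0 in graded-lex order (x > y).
(a) deg p = 4. The shape is more complex than any degree-3 curve.
(b) Against the integer gridlines: the x-axis gridline crossings are at x ∈ {-2, 0}; it meets the y-axis at y = 0 (among the integer gridlines).
(c) Putting this together gives p.

3*x^3*y + x^3 - 2*x^2*y + 2*x^2 - y^2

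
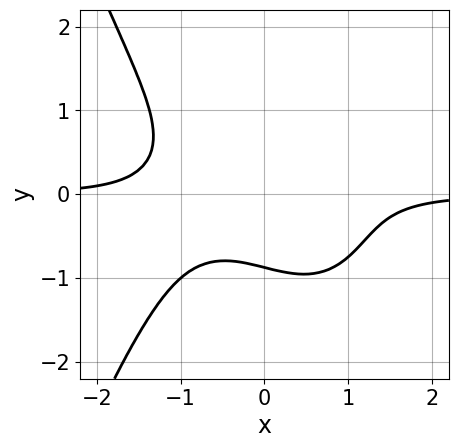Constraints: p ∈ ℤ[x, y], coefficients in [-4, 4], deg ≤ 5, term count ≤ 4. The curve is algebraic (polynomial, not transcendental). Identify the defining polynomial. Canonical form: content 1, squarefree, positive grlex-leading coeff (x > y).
First, degree: no degree-3 curve has this shape, so deg p = 4.
Then, from the visible intercepts: the curve avoids every integer x-axis point in the box.
Finally, these observations pin down the coefficients.

3*x^3*y + 3*y^3 - 2*x*y + 2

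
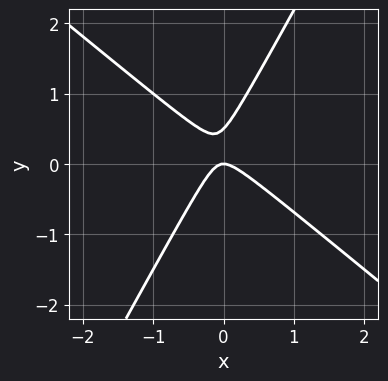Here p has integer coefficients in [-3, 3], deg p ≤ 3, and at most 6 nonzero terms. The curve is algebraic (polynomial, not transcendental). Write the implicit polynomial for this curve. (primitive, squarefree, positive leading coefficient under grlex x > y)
1. The degree is 2 — the shape is more complex than any degree-1 curve.
2. Observable constraints: one x-axis crossing is at x = 0; it meets the y-axis at y = 0 (among the integer gridlines).
3. Matching integer coefficients to the picture gives p.

3*x^2 + 2*x*y - 2*y^2 + y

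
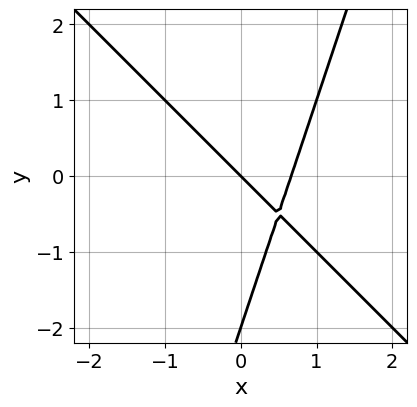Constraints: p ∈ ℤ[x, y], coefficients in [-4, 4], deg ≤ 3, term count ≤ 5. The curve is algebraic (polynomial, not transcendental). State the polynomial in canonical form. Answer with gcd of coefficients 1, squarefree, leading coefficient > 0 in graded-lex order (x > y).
3*x^2 + 2*x*y - y^2 - 2*x - 2*y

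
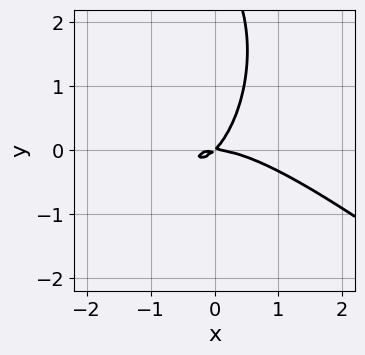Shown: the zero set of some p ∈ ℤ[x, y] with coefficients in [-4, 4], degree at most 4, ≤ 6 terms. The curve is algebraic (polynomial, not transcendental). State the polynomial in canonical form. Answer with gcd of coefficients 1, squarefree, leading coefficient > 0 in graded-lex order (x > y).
2*x^3 + 2*x^2*y + y^3 + 3*x*y - 3*y^2

deg p = 3. A generic line meets the curve in up to 3 points.
Observable constraints: it crosses the x-axis at the gridline x = 0; one y-axis crossing is at y = 0.
Matching integer coefficients to the picture gives p.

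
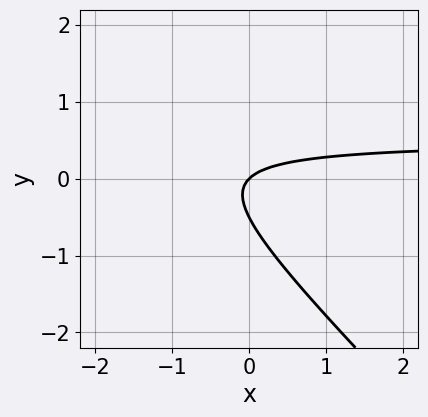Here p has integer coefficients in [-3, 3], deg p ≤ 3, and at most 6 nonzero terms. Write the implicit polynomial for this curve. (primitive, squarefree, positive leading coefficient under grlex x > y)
2*x*y + 2*y^2 - x + y

First, the degree is 2 — no degree-1 curve has this shape.
Then, against the integer gridlines: one x-axis crossing is at x = 0; one y-axis crossing is at y = 0.
Finally, fitting integer coefficients to these (and the overall shape) gives p.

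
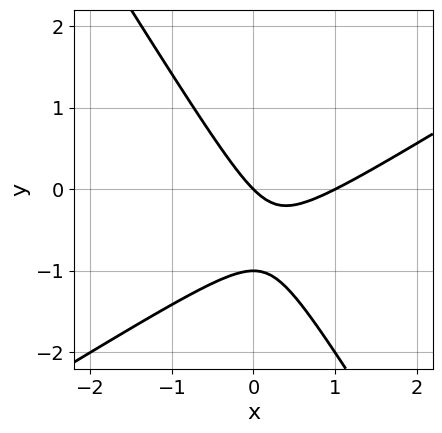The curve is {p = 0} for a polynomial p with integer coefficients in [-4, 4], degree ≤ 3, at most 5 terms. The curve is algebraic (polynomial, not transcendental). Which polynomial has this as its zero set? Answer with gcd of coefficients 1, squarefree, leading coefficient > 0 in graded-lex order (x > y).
1. The degree is 2 — no degree-1 curve has this shape.
2. Checking where it meets the axes: the y-axis gridline crossings are at y ∈ {-1, 0}; among the integer gridlines, it crosses the x-axis at x ∈ {0, 1}.
3. Together with the visible shape, these determine p as stated.

x^2 - x*y - y^2 - x - y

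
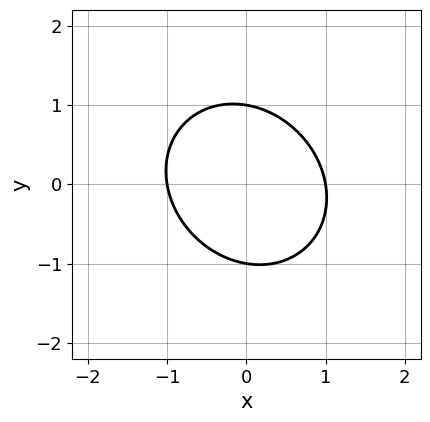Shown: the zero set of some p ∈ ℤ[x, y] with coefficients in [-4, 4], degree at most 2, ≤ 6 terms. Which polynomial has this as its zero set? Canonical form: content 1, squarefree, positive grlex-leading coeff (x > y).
3*x^2 + x*y + 3*y^2 - 3

1. Degree: no degree-1 curve has this shape, so deg p = 2.
2. Observable constraints: among the integer gridlines, it crosses the x-axis at x ∈ {-1, 1}; the y-axis gridline crossings are at y ∈ {-1, 1}.
3. Solving for integer coefficients yields p as stated.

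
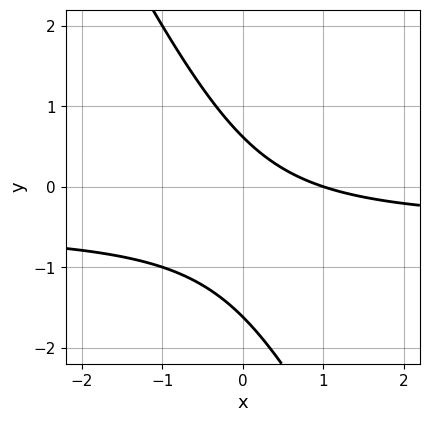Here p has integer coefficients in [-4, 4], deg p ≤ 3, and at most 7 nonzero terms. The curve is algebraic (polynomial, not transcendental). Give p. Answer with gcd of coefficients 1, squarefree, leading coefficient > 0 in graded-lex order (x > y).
First, deg p = 2.
Then, reading off the gridlines: one x-axis crossing is at x = 1.
Finally, matching integer coefficients to the picture gives p.

2*x*y + y^2 + x + y - 1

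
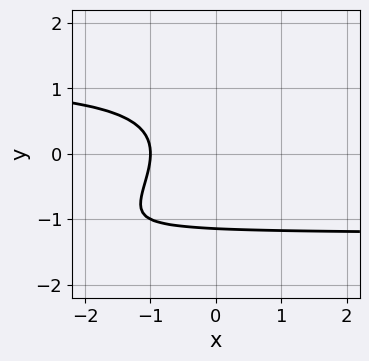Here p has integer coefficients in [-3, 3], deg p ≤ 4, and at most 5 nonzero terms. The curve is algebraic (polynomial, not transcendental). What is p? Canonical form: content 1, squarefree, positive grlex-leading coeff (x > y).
2*x*y^2 - 2*y^3 - 3*x - 3

1. deg p = 3.
2. Against the integer gridlines: it crosses the x-axis at the gridline x = -1.
3. The integer polynomial consistent with all of this is the stated p.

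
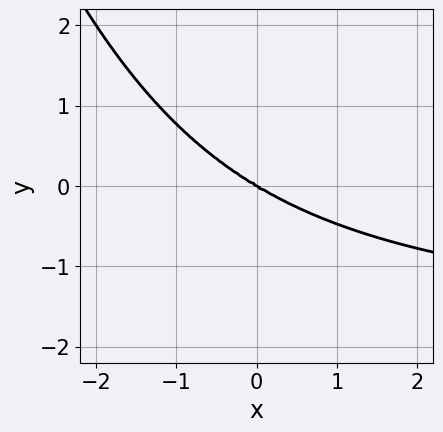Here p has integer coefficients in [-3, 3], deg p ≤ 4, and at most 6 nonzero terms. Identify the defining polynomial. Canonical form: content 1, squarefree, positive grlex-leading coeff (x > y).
Degree: no degree-3 curve has this shape, so deg p = 4.
From the visible intercepts: it meets the y-axis at y = 0 (among the integer gridlines); it meets the x-axis at x = 0 (among the integer gridlines).
These observations pin down the coefficients.

x^3*y + 2*x^3 + 3*x^2*y + y^3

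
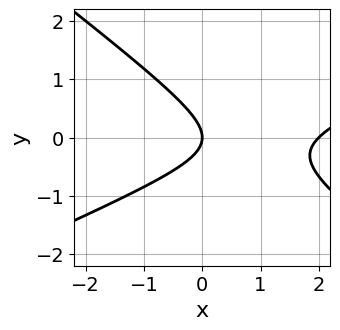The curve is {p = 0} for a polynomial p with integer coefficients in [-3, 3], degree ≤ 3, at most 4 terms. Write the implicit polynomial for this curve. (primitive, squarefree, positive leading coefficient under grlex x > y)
x^2 - x*y - 3*y^2 - 2*x

Degree: no degree-1 curve has this shape, so deg p = 2.
Reading off the gridlines: it meets the y-axis at y = 0 (among the integer gridlines); the x-axis gridline crossings are at x ∈ {0, 2}.
Putting this together gives p.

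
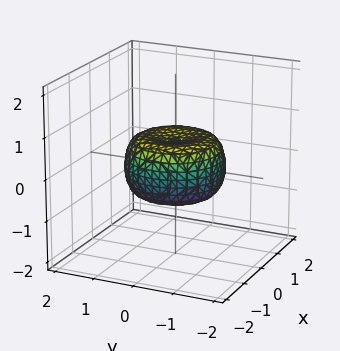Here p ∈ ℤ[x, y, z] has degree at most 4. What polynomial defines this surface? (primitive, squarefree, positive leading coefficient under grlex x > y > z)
2*x^4 + 4*x^2*y^2 + 2*y^4 - 2*x^2 - 2*y^2 + 3*z^2 - 1

The degree is 4 — no degree-3 surface has this shape.
By symmetry, the surface is invariant under rotation about z: p = q(x² + y², z).
Observable constraints: a circular section at z = 0 has radius between 1 and 2.
Solving for integer coefficients yields p as stated.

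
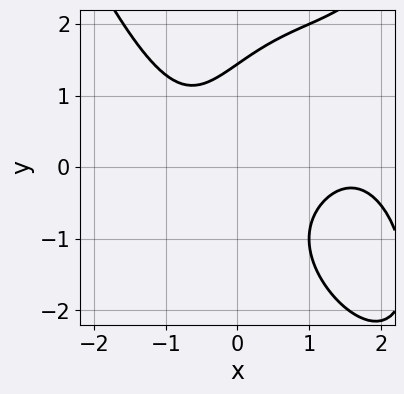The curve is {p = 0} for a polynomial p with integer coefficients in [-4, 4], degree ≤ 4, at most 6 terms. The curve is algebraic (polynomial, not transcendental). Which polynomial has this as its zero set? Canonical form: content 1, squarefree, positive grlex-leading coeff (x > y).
Degree: no degree-3 curve has this shape, so deg p = 4.
Reading off the gridlines: no x-intercept at any integer in the box.
These observations pin down the coefficients.

x^4 - 2*x^3 - y^3 + 3*x*y + 3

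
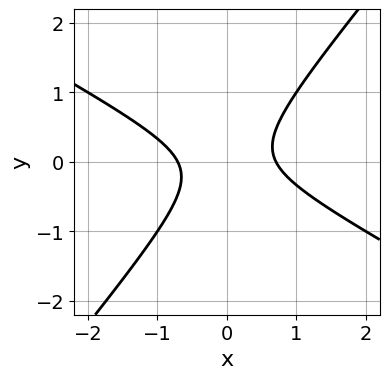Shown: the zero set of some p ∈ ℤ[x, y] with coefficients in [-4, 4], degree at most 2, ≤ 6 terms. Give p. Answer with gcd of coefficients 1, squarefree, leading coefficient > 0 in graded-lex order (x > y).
2*x^2 + 2*x*y - 3*y^2 - 1

1. Degree: the shape is more complex than any degree-1 curve, so deg p = 2.
2. Observable constraints: the curve avoids every integer y-axis point in the box.
3. The integer polynomial consistent with all of this is the stated p.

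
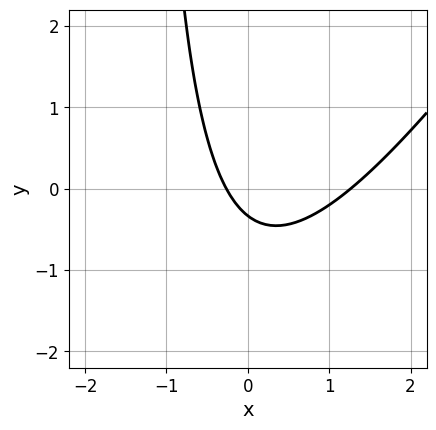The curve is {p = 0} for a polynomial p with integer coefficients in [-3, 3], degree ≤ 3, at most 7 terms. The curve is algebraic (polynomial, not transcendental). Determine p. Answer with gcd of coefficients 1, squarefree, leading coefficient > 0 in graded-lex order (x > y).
3*x^2 - 2*x*y - 3*x - 3*y - 1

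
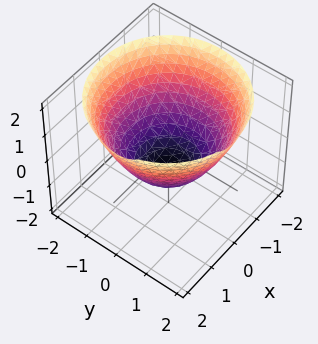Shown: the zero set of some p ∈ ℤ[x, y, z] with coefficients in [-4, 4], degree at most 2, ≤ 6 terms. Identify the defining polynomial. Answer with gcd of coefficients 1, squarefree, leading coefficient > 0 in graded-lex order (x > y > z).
The degree is 2 — the shape is more complex than any degree-1 surface.
By symmetry, the surface is invariant under rotation about z: p = q(x² + y², z).
From the visible intercepts: a circular section at z = 0 has radius between 1 and 2; it crosses the z-axis at the gridline z = -1.
Assembling these constraints gives the stated polynomial.

2*x^2 + 2*y^2 - 3*z - 3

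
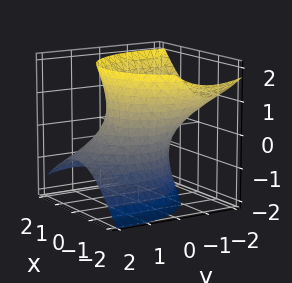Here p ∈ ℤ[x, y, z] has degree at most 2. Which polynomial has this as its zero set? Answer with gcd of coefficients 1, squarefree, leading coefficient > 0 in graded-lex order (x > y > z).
1. deg p = 2. A generic line meets the surface in up to 2 points.
2. Against the integer gridlines: the x-axis gridline crossings are at x ∈ {-1, 1}; no z-intercept at any integer in the box.
3. Solving for integer coefficients yields p as stated.

3*x^2 + x*z + 2*y^2 + 3*y*z - 2*z^2 - 3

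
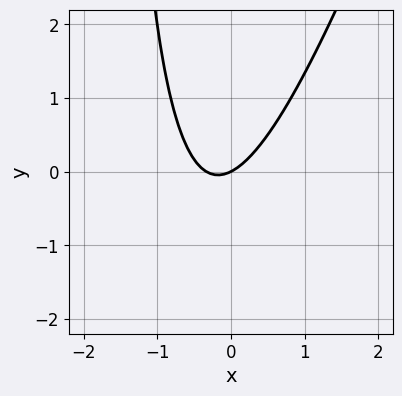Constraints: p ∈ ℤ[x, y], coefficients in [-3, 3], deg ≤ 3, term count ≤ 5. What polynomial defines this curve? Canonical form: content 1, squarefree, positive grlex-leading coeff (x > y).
3*x^2 - x*y + x - 2*y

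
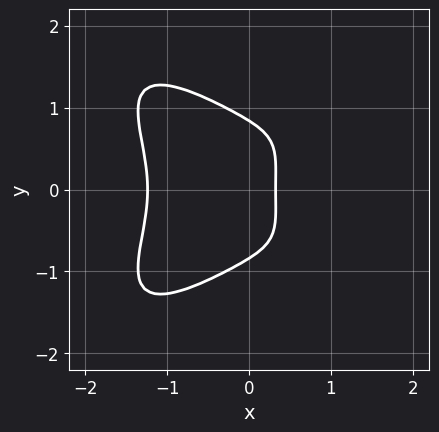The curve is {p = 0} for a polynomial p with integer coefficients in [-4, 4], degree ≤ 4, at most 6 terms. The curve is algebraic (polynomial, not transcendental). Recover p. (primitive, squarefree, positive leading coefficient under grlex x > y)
1. The degree is 4 — a generic line meets the curve in up to 4 points.
2. Symmetries: mirror symmetry y ↦ −y ⇒ only even powers of y.
3. Fitting integer coefficients to these (and the overall shape) gives p.

2*x^4 - 2*x^2*y^2 + 2*y^4 + 3*x - 1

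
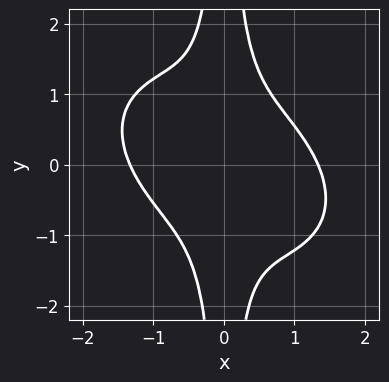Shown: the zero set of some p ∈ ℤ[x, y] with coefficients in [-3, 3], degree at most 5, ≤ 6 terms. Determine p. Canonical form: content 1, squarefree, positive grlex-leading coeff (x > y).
(a) The degree is 4 — no degree-3 curve has this shape.
(b) Against the integer gridlines: the curve avoids every integer y-axis point in the box.
(c) Matching integer coefficients to the picture gives p.

2*x^4 + 2*x^3*y + 3*x^2*y^2 - 3*x^2 - 1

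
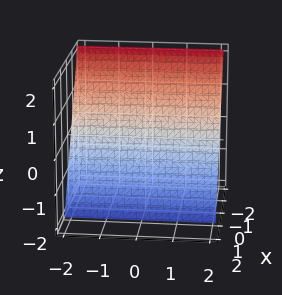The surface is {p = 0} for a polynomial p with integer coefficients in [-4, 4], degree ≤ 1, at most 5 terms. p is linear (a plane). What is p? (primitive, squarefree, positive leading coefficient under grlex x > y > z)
3*x + 2*z + 2

1. The degree is 1 — the surface is flat (a plane).
2. From the visible intercepts: one z-axis crossing is at z = -1; no y-intercept at any integer in the box.
3. Solving for integer coefficients yields p as stated.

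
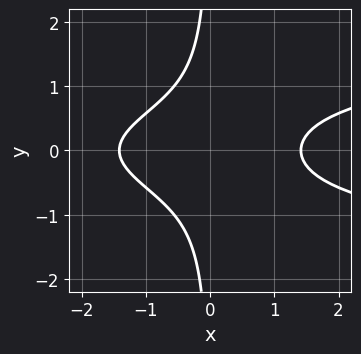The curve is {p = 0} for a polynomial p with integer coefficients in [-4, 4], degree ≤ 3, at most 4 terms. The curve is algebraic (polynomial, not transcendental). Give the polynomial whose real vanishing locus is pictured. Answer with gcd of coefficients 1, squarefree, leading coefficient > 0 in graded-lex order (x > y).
3*x*y^2 - x^2 + 2

1. The degree is 3 — no degree-2 curve has this shape.
2. Symmetries: the y ↦ −y reflection is a symmetry, so y appears only in even powers.
3. Reading off the gridlines: it misses every integer gridline on the y-axis.
4. The integer polynomial consistent with all of this is the stated p.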